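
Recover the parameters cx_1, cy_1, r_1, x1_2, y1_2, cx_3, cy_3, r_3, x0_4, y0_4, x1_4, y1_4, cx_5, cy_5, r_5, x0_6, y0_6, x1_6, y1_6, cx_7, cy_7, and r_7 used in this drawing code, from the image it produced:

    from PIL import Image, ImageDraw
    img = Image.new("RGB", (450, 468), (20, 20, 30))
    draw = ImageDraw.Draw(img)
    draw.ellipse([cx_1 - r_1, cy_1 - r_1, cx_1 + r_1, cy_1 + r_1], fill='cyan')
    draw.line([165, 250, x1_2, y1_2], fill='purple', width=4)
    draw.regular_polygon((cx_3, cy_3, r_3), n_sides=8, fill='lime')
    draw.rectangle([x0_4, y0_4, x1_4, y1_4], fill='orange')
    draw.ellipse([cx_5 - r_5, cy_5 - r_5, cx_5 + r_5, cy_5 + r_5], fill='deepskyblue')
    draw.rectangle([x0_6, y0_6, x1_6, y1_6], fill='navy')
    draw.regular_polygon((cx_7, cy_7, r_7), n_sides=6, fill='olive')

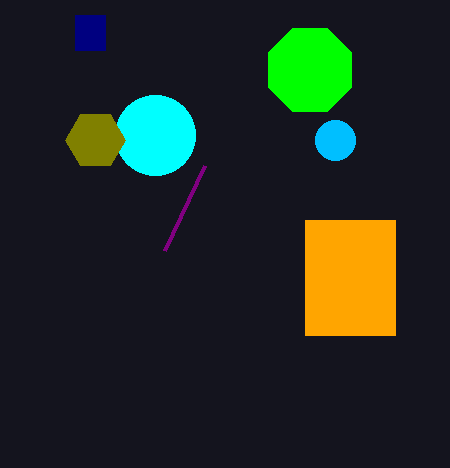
cx_1 = 155, cy_1 = 135, r_1 = 40, x1_2 = 205, y1_2 = 165, cx_3 = 310, cy_3 = 70, r_3 = 45, x0_4 = 305, y0_4 = 220, x1_4 = 395, y1_4 = 335, cx_5 = 335, cy_5 = 140, r_5 = 20, x0_6 = 75, y0_6 = 15, x1_6 = 105, y1_6 = 50, cx_7 = 95, cy_7 = 140, r_7 = 30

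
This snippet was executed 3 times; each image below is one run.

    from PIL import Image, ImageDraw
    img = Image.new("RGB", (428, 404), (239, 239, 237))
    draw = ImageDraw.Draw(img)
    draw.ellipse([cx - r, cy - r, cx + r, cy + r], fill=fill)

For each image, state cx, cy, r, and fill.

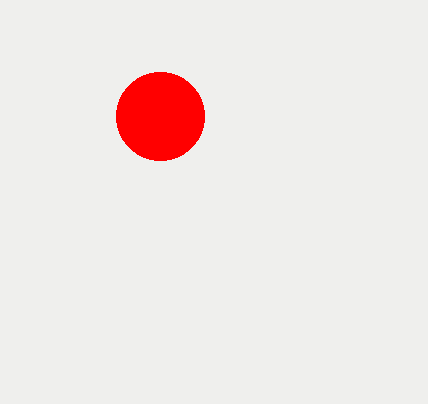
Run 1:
cx = 160, cy = 116, r = 44, fill = 'red'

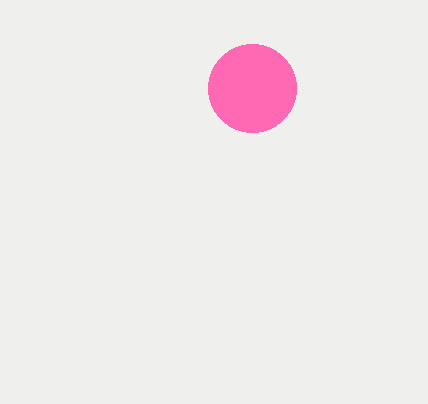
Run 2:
cx = 252
cy = 88
r = 44
fill = 'hotpink'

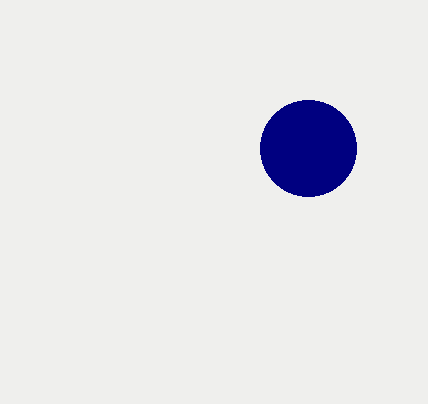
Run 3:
cx = 308
cy = 148
r = 48
fill = 'navy'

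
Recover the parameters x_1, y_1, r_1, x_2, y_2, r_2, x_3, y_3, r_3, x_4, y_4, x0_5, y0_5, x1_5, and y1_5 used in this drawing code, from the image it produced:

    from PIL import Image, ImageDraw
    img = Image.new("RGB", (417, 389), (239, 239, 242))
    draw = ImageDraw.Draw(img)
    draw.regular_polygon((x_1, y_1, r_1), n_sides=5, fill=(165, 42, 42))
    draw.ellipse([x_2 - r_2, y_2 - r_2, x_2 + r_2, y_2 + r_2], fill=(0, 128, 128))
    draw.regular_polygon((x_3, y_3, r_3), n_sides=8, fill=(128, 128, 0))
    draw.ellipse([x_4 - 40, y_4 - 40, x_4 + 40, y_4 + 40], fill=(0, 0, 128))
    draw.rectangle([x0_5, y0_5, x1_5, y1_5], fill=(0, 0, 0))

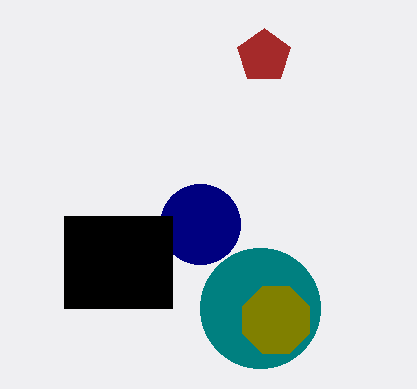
x_1 = 264
y_1 = 56
r_1 = 28
x_2 = 260
y_2 = 308
r_2 = 60
x_3 = 276
y_3 = 320
r_3 = 36
x_4 = 200
y_4 = 224
x0_5 = 64
y0_5 = 216
x1_5 = 172
y1_5 = 308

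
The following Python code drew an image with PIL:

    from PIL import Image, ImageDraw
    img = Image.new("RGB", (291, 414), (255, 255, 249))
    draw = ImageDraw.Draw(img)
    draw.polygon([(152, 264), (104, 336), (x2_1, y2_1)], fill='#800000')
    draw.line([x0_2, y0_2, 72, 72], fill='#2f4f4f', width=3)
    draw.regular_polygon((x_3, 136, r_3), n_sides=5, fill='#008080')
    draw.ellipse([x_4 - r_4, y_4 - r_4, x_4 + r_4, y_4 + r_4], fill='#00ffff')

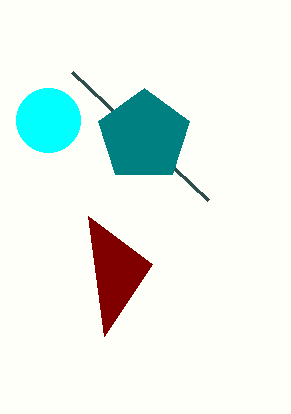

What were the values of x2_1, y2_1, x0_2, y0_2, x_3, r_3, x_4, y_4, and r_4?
x2_1 = 88, y2_1 = 216, x0_2 = 208, y0_2 = 200, x_3 = 144, r_3 = 48, x_4 = 48, y_4 = 120, r_4 = 32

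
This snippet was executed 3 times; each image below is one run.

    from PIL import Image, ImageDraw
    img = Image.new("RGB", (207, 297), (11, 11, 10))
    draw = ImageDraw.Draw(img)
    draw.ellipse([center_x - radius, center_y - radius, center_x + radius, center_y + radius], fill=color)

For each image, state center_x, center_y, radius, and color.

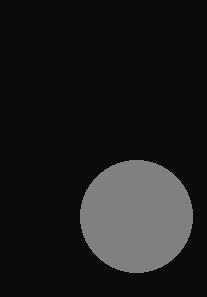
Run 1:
center_x = 136; center_y = 216; radius = 56; color = 'gray'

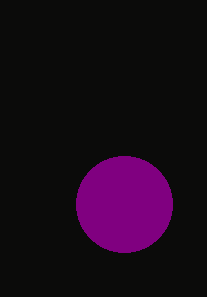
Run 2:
center_x = 124; center_y = 204; radius = 48; color = 'purple'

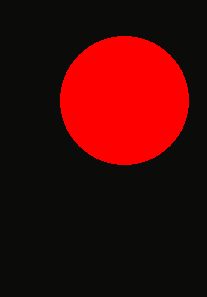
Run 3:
center_x = 124; center_y = 100; radius = 64; color = 'red'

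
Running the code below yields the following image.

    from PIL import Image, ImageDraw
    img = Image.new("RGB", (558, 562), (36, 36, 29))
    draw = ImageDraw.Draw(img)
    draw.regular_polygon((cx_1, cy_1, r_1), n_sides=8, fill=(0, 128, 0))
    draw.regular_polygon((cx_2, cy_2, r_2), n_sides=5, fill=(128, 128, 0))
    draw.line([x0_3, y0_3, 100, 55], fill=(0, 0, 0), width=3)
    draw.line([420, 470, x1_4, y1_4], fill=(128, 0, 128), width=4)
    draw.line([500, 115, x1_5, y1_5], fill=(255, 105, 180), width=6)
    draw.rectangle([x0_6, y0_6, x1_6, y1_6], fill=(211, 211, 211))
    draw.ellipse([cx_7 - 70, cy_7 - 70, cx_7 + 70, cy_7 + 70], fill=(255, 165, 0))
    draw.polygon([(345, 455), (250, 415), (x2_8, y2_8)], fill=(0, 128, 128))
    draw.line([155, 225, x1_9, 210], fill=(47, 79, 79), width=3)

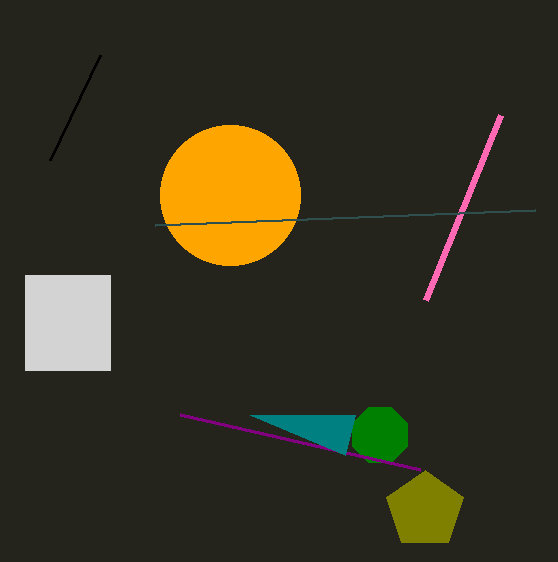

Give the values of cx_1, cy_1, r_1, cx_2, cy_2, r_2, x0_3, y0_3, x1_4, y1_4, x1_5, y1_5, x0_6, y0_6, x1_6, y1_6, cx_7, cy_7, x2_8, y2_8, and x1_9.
cx_1 = 380, cy_1 = 435, r_1 = 30, cx_2 = 425, cy_2 = 510, r_2 = 40, x0_3 = 50, y0_3 = 160, x1_4 = 180, y1_4 = 415, x1_5 = 425, y1_5 = 300, x0_6 = 25, y0_6 = 275, x1_6 = 110, y1_6 = 370, cx_7 = 230, cy_7 = 195, x2_8 = 355, y2_8 = 415, x1_9 = 535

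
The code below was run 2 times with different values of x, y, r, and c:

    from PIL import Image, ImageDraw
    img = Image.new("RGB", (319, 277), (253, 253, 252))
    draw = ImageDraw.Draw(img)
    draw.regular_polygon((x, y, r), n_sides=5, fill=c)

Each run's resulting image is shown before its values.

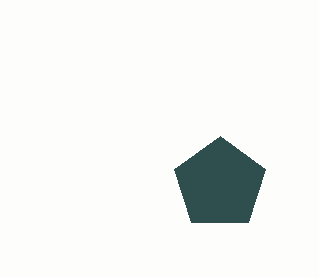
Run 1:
x = 220; y = 184; r = 48; c = 'darkslategray'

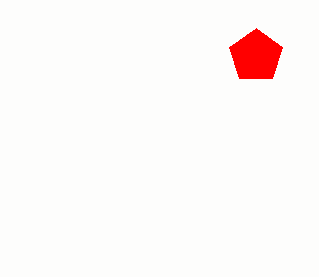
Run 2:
x = 256; y = 56; r = 28; c = 'red'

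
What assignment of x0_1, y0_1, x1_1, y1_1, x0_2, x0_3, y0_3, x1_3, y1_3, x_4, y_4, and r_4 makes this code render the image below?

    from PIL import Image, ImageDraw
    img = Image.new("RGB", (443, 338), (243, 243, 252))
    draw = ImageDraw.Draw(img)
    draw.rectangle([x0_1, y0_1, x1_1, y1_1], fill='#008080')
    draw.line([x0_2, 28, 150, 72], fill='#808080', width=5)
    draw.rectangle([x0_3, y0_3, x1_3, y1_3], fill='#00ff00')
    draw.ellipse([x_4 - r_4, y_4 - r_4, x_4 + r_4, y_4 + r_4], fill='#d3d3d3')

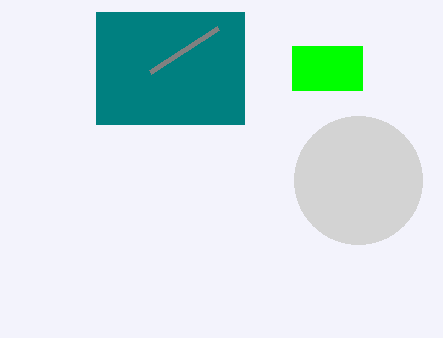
x0_1 = 96, y0_1 = 12, x1_1 = 244, y1_1 = 124, x0_2 = 218, x0_3 = 292, y0_3 = 46, x1_3 = 362, y1_3 = 90, x_4 = 358, y_4 = 180, r_4 = 64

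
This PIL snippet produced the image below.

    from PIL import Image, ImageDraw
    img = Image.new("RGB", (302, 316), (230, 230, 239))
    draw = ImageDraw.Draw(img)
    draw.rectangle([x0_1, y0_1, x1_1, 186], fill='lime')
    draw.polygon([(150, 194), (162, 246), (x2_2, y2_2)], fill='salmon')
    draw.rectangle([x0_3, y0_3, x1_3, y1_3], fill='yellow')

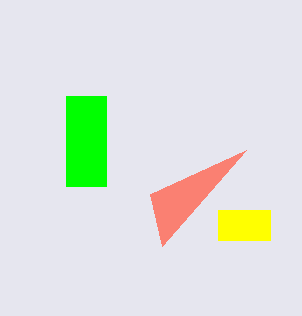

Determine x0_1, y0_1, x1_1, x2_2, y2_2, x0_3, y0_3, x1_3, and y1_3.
x0_1 = 66, y0_1 = 96, x1_1 = 106, x2_2 = 246, y2_2 = 150, x0_3 = 218, y0_3 = 210, x1_3 = 270, y1_3 = 240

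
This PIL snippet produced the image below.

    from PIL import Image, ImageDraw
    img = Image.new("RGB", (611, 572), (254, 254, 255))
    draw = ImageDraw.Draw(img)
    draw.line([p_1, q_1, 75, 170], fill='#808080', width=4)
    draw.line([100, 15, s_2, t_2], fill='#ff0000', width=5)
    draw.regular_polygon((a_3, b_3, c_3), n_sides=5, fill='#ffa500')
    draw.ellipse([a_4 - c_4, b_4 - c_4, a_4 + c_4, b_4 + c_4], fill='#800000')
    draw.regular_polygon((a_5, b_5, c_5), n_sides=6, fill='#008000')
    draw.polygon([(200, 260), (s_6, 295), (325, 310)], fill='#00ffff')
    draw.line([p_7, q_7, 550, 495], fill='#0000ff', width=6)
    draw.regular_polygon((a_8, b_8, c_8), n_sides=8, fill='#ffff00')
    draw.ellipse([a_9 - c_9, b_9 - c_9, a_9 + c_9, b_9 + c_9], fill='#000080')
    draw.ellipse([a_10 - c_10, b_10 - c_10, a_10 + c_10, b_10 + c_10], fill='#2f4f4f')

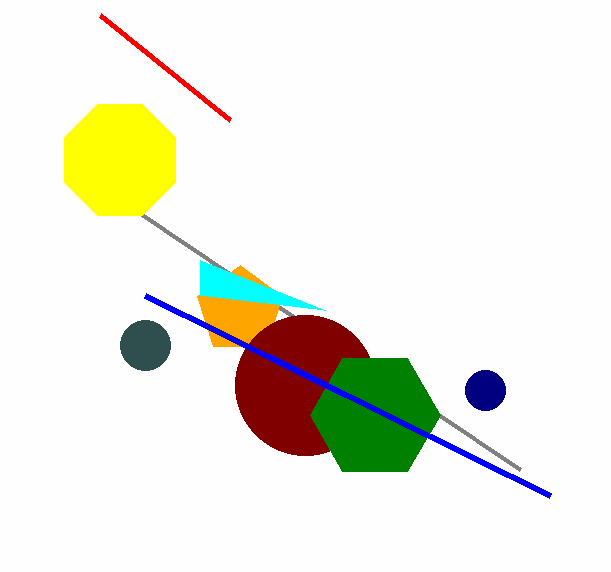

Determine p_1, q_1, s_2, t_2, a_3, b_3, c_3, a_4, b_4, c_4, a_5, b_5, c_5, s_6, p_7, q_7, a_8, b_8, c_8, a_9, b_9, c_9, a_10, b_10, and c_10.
p_1 = 520; q_1 = 470; s_2 = 230; t_2 = 120; a_3 = 240; b_3 = 310; c_3 = 45; a_4 = 305; b_4 = 385; c_4 = 70; a_5 = 375; b_5 = 415; c_5 = 65; s_6 = 200; p_7 = 145; q_7 = 295; a_8 = 120; b_8 = 160; c_8 = 60; a_9 = 485; b_9 = 390; c_9 = 20; a_10 = 145; b_10 = 345; c_10 = 25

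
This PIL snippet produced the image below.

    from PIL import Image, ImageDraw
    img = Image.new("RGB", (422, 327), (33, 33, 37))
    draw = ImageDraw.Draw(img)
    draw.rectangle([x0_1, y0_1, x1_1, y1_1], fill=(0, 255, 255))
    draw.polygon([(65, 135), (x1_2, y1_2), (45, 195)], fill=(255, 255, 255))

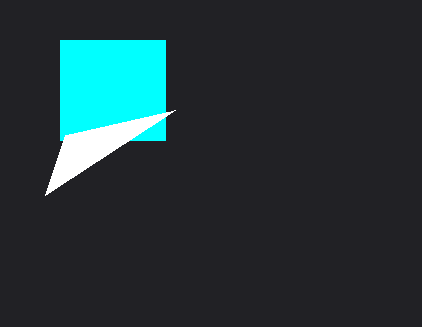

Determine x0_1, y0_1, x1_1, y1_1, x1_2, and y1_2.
x0_1 = 60
y0_1 = 40
x1_1 = 165
y1_1 = 140
x1_2 = 175
y1_2 = 110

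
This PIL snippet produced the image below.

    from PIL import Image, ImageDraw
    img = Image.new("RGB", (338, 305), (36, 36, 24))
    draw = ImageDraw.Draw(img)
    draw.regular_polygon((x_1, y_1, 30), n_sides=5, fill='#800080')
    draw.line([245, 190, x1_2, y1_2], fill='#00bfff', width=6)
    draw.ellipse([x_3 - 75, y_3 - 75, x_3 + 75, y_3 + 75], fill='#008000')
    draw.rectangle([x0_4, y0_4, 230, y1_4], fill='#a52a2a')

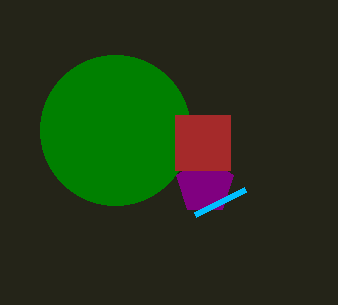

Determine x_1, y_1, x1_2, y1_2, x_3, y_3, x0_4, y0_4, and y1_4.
x_1 = 205, y_1 = 185, x1_2 = 195, y1_2 = 215, x_3 = 115, y_3 = 130, x0_4 = 175, y0_4 = 115, y1_4 = 170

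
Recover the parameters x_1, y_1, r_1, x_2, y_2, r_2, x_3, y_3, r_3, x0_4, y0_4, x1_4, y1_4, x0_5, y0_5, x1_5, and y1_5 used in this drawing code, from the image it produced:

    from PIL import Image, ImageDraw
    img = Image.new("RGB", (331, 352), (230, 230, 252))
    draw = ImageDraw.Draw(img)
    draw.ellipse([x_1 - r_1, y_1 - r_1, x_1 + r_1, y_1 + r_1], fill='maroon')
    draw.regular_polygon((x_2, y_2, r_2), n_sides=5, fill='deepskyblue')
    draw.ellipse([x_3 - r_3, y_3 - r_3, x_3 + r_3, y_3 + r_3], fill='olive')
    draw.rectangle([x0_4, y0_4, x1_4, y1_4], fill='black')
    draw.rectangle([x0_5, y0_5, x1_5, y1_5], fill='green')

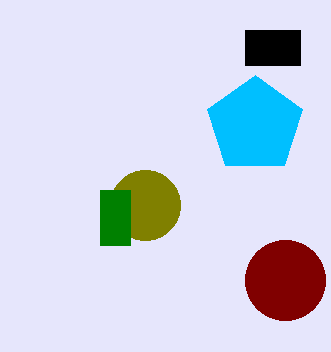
x_1 = 285, y_1 = 280, r_1 = 40, x_2 = 255, y_2 = 125, r_2 = 50, x_3 = 145, y_3 = 205, r_3 = 35, x0_4 = 245, y0_4 = 30, x1_4 = 300, y1_4 = 65, x0_5 = 100, y0_5 = 190, x1_5 = 130, y1_5 = 245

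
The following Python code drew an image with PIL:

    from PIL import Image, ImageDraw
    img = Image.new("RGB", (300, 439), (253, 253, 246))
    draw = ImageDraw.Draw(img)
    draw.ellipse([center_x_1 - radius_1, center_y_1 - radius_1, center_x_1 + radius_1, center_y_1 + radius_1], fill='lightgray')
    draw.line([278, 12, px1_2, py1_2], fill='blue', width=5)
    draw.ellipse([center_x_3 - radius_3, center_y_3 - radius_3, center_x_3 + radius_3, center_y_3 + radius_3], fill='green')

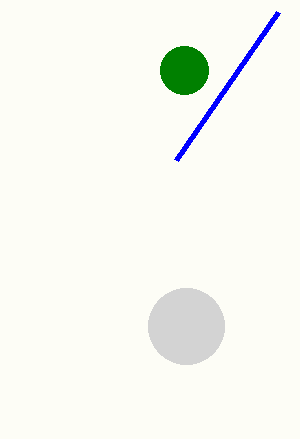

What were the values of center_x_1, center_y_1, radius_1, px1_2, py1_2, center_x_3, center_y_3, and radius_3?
center_x_1 = 186, center_y_1 = 326, radius_1 = 38, px1_2 = 176, py1_2 = 160, center_x_3 = 184, center_y_3 = 70, radius_3 = 24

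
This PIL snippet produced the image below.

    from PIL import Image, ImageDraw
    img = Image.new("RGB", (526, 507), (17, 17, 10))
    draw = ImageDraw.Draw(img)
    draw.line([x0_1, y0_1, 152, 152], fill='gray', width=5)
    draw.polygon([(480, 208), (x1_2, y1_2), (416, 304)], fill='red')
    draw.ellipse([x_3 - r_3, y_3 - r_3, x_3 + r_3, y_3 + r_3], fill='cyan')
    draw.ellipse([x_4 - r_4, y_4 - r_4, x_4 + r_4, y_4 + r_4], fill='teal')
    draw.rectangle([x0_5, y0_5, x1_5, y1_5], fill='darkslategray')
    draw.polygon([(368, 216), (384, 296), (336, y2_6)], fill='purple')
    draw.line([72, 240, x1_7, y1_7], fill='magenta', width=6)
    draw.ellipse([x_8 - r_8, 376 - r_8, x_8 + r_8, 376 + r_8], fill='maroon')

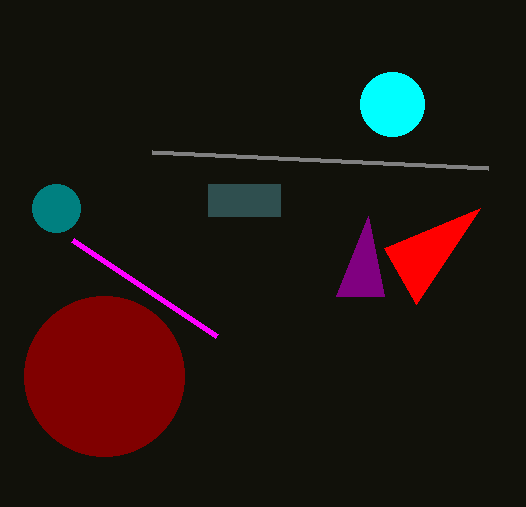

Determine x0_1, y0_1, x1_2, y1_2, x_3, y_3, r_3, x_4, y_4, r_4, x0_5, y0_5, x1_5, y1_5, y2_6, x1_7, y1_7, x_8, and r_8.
x0_1 = 488
y0_1 = 168
x1_2 = 384
y1_2 = 248
x_3 = 392
y_3 = 104
r_3 = 32
x_4 = 56
y_4 = 208
r_4 = 24
x0_5 = 208
y0_5 = 184
x1_5 = 280
y1_5 = 216
y2_6 = 296
x1_7 = 216
y1_7 = 336
x_8 = 104
r_8 = 80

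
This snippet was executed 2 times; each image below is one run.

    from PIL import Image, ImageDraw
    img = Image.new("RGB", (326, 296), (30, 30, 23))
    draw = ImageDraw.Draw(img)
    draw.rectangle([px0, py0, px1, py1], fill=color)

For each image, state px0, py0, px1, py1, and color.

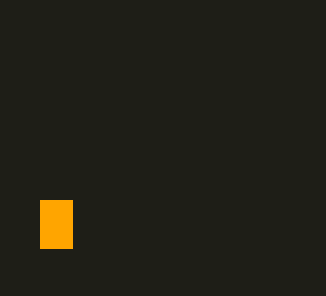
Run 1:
px0 = 40
py0 = 200
px1 = 72
py1 = 248
color = 'orange'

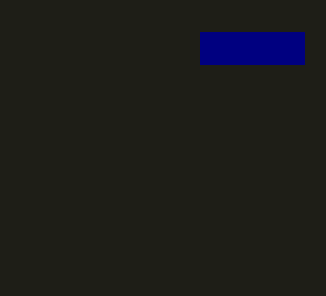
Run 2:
px0 = 200, py0 = 32, px1 = 304, py1 = 64, color = 'navy'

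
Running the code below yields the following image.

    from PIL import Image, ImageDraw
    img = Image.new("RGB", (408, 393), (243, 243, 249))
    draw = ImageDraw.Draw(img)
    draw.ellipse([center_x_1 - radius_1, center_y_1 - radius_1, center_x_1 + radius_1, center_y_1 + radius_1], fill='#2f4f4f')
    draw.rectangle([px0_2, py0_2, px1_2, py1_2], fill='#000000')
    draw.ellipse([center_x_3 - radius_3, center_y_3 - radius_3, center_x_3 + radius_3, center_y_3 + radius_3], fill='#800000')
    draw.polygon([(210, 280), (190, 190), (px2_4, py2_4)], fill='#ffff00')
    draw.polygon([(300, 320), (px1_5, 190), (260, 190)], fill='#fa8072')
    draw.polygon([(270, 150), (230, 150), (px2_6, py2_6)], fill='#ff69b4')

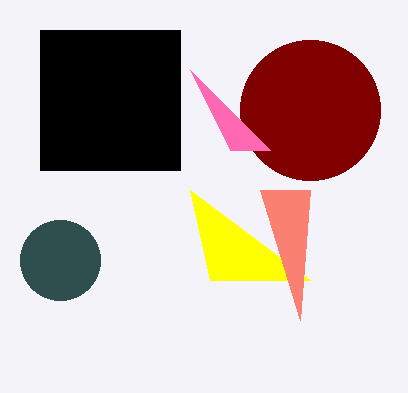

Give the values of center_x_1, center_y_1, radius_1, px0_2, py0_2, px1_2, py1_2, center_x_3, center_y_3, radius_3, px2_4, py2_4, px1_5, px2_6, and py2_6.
center_x_1 = 60, center_y_1 = 260, radius_1 = 40, px0_2 = 40, py0_2 = 30, px1_2 = 180, py1_2 = 170, center_x_3 = 310, center_y_3 = 110, radius_3 = 70, px2_4 = 310, py2_4 = 280, px1_5 = 310, px2_6 = 190, py2_6 = 70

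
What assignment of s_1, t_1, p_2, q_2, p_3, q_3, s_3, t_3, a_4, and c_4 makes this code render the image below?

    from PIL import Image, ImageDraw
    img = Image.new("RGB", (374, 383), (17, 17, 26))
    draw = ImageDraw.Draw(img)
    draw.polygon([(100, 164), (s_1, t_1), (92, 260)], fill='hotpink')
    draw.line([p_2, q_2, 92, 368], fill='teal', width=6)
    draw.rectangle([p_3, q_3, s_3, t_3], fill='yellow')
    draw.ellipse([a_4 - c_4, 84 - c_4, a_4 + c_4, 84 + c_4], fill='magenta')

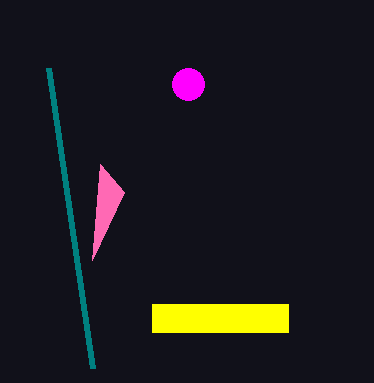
s_1 = 124; t_1 = 192; p_2 = 48; q_2 = 68; p_3 = 152; q_3 = 304; s_3 = 288; t_3 = 332; a_4 = 188; c_4 = 16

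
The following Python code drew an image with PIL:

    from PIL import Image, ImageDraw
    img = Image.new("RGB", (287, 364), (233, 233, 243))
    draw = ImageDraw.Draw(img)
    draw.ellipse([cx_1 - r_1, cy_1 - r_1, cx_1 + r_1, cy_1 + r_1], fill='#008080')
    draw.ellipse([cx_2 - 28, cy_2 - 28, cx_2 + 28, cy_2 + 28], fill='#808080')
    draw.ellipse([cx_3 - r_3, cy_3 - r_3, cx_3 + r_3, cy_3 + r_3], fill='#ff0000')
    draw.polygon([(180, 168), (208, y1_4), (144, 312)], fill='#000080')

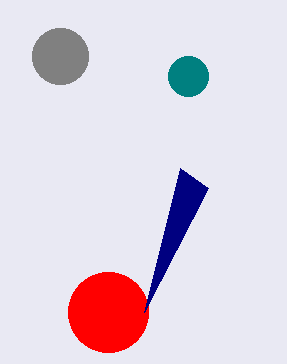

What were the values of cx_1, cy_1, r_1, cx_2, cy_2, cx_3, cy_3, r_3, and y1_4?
cx_1 = 188, cy_1 = 76, r_1 = 20, cx_2 = 60, cy_2 = 56, cx_3 = 108, cy_3 = 312, r_3 = 40, y1_4 = 188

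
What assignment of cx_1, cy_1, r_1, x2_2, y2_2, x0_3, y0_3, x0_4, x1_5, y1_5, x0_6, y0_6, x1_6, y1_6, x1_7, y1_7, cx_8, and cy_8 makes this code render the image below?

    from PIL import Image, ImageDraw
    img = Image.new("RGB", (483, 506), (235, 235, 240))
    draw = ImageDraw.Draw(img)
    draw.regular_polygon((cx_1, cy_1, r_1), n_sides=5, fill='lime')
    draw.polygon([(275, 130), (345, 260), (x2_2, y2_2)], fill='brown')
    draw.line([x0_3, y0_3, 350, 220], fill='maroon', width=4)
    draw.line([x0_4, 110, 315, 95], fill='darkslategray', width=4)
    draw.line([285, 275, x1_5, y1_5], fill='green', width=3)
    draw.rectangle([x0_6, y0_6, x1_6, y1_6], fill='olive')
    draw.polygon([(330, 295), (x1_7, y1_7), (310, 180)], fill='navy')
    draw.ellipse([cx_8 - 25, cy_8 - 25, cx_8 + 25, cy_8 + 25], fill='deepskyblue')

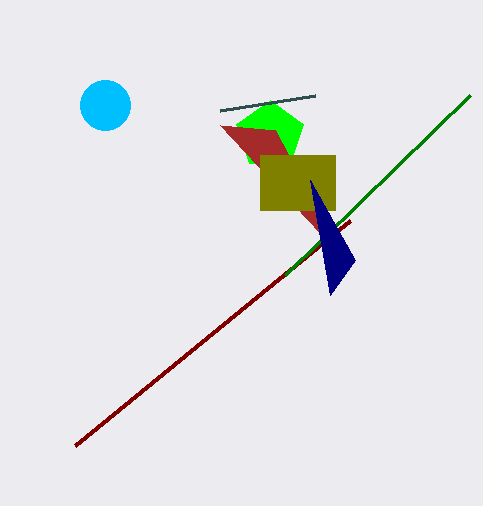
cx_1 = 270
cy_1 = 135
r_1 = 35
x2_2 = 220
y2_2 = 125
x0_3 = 75
y0_3 = 445
x0_4 = 220
x1_5 = 470
y1_5 = 95
x0_6 = 260
y0_6 = 155
x1_6 = 335
y1_6 = 210
x1_7 = 355
y1_7 = 260
cx_8 = 105
cy_8 = 105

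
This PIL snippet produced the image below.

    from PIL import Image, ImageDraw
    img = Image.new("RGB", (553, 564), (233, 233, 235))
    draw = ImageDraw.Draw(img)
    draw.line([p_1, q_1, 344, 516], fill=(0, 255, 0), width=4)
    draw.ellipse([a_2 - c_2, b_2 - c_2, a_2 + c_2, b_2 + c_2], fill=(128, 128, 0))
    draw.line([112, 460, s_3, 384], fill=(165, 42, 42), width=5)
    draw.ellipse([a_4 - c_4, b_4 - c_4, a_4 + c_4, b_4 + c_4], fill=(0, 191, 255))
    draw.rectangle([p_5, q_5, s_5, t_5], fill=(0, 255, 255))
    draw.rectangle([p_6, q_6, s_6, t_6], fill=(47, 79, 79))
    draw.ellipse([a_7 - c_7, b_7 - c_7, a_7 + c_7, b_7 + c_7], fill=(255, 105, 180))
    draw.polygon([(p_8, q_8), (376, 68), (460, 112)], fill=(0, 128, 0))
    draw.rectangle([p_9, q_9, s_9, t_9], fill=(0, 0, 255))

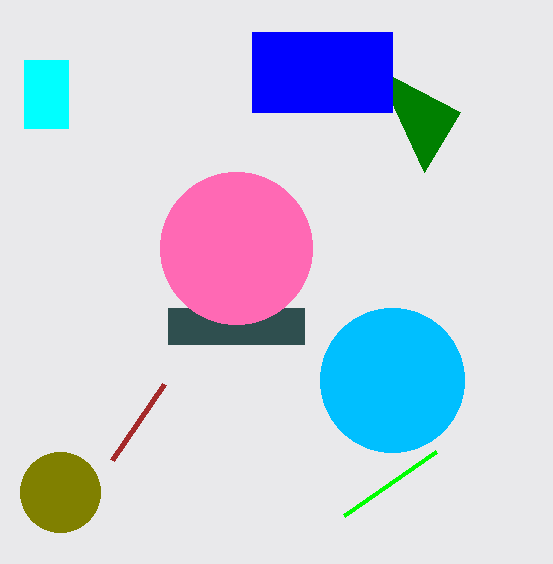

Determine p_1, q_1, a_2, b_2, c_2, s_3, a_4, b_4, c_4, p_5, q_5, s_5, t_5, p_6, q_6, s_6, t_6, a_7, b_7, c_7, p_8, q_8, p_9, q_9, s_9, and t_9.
p_1 = 436
q_1 = 452
a_2 = 60
b_2 = 492
c_2 = 40
s_3 = 164
a_4 = 392
b_4 = 380
c_4 = 72
p_5 = 24
q_5 = 60
s_5 = 68
t_5 = 128
p_6 = 168
q_6 = 308
s_6 = 304
t_6 = 344
a_7 = 236
b_7 = 248
c_7 = 76
p_8 = 424
q_8 = 172
p_9 = 252
q_9 = 32
s_9 = 392
t_9 = 112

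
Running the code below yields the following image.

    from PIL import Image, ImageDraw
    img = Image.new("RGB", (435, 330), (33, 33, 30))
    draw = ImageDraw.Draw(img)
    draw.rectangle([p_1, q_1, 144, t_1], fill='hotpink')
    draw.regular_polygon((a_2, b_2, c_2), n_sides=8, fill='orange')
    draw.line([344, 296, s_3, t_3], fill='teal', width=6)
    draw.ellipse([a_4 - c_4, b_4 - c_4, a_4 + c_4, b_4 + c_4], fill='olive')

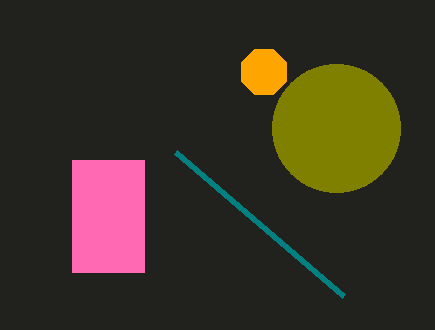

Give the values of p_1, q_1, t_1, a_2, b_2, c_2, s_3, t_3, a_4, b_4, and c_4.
p_1 = 72, q_1 = 160, t_1 = 272, a_2 = 264, b_2 = 72, c_2 = 24, s_3 = 176, t_3 = 152, a_4 = 336, b_4 = 128, c_4 = 64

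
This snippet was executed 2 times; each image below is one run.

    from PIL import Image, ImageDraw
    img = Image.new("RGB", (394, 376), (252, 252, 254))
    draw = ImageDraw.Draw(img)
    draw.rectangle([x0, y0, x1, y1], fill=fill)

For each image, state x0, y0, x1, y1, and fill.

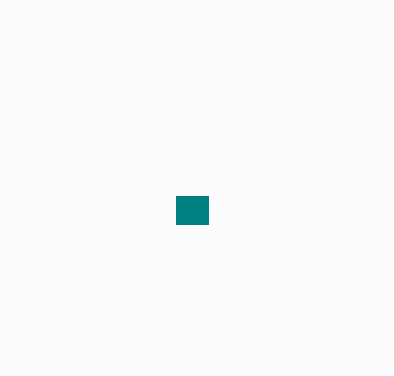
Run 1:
x0 = 176, y0 = 196, x1 = 208, y1 = 224, fill = 'teal'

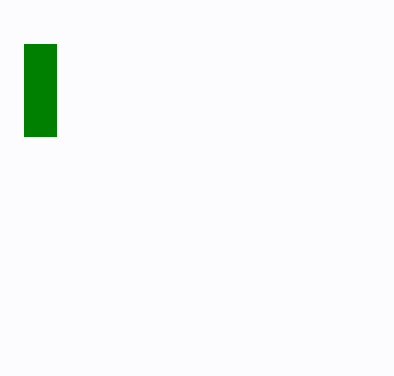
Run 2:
x0 = 24; y0 = 44; x1 = 56; y1 = 136; fill = 'green'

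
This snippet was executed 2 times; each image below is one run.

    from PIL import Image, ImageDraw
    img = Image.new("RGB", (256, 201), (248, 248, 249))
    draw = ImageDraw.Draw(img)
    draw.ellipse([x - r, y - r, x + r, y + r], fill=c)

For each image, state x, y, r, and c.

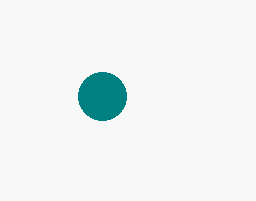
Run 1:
x = 102, y = 96, r = 24, c = 'teal'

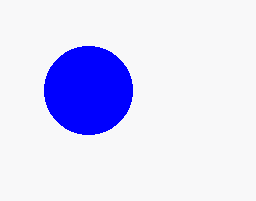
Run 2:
x = 88; y = 90; r = 44; c = 'blue'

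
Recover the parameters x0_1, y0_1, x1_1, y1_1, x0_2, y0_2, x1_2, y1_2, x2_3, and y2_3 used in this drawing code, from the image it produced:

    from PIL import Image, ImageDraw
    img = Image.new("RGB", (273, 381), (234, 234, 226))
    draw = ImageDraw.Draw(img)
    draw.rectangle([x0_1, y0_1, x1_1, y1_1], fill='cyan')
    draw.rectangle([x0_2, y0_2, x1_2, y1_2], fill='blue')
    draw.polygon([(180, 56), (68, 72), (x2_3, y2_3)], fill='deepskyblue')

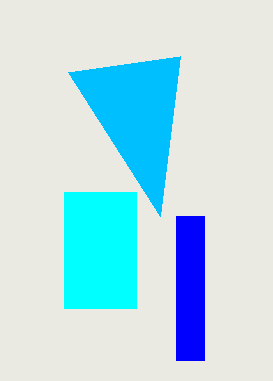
x0_1 = 64
y0_1 = 192
x1_1 = 136
y1_1 = 308
x0_2 = 176
y0_2 = 216
x1_2 = 204
y1_2 = 360
x2_3 = 160
y2_3 = 216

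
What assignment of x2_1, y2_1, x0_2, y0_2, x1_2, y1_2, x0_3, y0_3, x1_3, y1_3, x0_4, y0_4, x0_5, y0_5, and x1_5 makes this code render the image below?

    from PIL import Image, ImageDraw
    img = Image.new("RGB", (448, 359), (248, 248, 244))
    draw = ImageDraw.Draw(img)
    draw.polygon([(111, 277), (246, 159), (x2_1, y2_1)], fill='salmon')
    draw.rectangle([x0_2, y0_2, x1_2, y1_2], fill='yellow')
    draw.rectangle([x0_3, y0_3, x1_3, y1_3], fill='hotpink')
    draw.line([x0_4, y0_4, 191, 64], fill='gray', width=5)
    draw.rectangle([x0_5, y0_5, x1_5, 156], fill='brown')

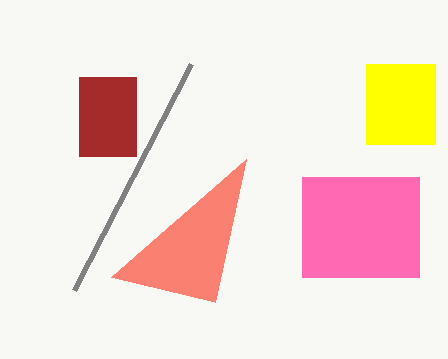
x2_1 = 215; y2_1 = 302; x0_2 = 366; y0_2 = 64; x1_2 = 435; y1_2 = 144; x0_3 = 302; y0_3 = 177; x1_3 = 419; y1_3 = 277; x0_4 = 74; y0_4 = 290; x0_5 = 79; y0_5 = 77; x1_5 = 136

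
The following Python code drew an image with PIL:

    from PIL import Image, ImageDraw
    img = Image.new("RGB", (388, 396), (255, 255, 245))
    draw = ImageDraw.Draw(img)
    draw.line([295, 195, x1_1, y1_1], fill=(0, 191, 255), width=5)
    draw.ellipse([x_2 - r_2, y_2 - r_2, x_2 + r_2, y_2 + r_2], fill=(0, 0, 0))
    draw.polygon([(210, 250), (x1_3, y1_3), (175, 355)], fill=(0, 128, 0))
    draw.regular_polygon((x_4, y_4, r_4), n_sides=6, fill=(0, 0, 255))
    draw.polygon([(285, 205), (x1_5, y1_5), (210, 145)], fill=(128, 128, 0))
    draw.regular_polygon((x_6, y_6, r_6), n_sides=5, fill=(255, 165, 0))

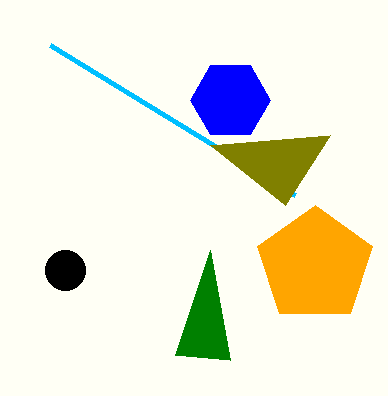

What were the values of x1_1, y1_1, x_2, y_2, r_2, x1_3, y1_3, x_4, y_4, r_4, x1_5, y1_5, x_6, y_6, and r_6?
x1_1 = 50
y1_1 = 45
x_2 = 65
y_2 = 270
r_2 = 20
x1_3 = 230
y1_3 = 360
x_4 = 230
y_4 = 100
r_4 = 40
x1_5 = 330
y1_5 = 135
x_6 = 315
y_6 = 265
r_6 = 60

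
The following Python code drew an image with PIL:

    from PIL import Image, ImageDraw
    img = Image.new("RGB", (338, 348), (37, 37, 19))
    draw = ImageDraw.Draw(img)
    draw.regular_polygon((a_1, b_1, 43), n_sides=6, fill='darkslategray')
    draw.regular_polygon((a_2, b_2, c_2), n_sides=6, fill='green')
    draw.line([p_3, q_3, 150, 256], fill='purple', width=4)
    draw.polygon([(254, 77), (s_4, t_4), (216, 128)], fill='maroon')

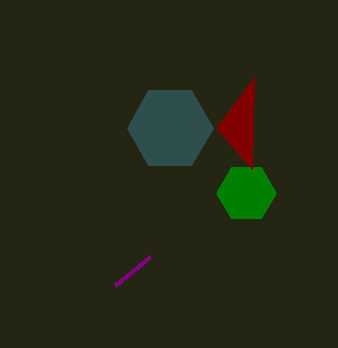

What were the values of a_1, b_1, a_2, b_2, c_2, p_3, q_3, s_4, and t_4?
a_1 = 170; b_1 = 128; a_2 = 246; b_2 = 193; c_2 = 30; p_3 = 115; q_3 = 285; s_4 = 252; t_4 = 169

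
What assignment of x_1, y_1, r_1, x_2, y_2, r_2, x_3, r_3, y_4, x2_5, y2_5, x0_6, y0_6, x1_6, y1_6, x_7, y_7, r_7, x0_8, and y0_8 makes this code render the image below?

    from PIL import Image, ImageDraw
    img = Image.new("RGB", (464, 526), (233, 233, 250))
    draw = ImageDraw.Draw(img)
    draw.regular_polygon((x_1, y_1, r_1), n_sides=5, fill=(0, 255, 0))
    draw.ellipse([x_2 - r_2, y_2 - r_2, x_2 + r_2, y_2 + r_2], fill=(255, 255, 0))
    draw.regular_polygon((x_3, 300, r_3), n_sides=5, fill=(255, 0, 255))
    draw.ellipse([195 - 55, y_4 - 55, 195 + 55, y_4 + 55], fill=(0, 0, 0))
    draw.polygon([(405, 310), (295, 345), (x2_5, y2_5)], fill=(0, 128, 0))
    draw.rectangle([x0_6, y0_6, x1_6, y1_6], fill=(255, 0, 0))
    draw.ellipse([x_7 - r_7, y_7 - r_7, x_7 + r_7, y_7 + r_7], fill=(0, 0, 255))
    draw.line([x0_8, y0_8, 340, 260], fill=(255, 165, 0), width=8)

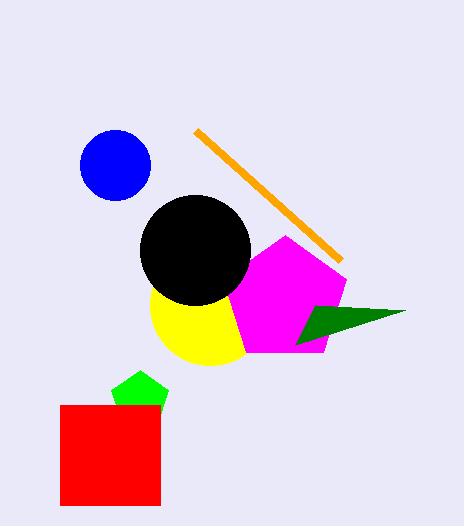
x_1 = 140, y_1 = 400, r_1 = 30, x_2 = 210, y_2 = 305, r_2 = 60, x_3 = 285, r_3 = 65, y_4 = 250, x2_5 = 315, y2_5 = 305, x0_6 = 60, y0_6 = 405, x1_6 = 160, y1_6 = 505, x_7 = 115, y_7 = 165, r_7 = 35, x0_8 = 195, y0_8 = 130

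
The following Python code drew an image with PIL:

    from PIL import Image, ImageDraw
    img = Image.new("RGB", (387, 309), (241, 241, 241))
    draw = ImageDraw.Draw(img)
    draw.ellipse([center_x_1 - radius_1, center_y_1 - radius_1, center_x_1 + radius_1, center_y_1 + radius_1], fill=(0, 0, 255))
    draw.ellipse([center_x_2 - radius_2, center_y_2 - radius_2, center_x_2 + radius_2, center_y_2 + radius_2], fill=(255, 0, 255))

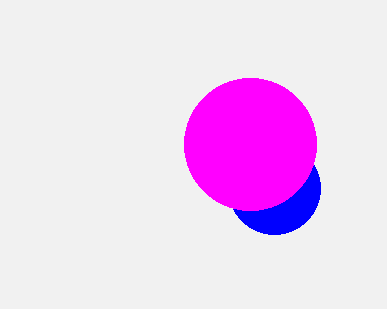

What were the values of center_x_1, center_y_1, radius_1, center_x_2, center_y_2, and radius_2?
center_x_1 = 274, center_y_1 = 188, radius_1 = 46, center_x_2 = 250, center_y_2 = 144, radius_2 = 66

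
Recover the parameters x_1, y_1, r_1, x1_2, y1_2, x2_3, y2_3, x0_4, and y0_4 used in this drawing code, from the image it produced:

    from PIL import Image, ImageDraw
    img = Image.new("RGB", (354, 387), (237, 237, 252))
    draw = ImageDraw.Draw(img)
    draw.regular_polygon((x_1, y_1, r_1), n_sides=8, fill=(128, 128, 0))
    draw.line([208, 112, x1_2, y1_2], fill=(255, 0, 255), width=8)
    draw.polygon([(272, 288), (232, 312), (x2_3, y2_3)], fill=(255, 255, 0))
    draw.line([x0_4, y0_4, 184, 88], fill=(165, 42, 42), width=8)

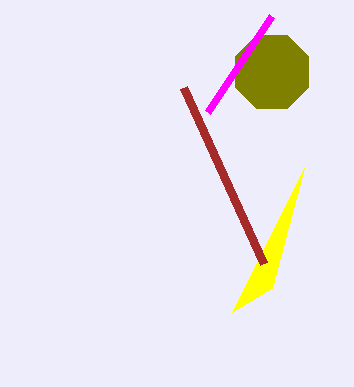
x_1 = 272, y_1 = 72, r_1 = 40, x1_2 = 272, y1_2 = 16, x2_3 = 304, y2_3 = 168, x0_4 = 264, y0_4 = 264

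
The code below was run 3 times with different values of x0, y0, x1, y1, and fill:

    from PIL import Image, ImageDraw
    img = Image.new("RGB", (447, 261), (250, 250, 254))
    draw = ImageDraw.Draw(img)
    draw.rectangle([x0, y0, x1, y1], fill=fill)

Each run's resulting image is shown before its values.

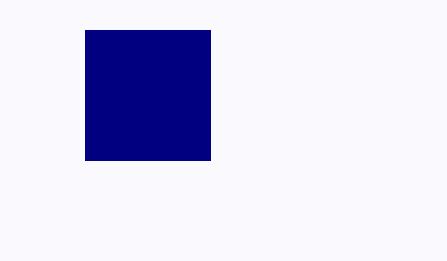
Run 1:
x0 = 85
y0 = 30
x1 = 210
y1 = 160
fill = 'navy'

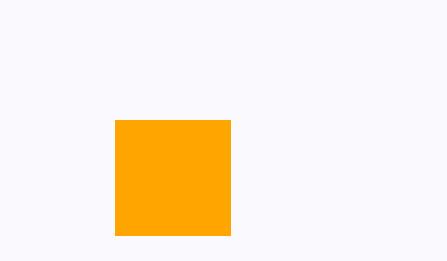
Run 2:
x0 = 115
y0 = 120
x1 = 230
y1 = 235
fill = 'orange'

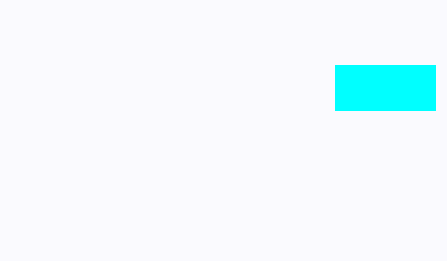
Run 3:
x0 = 335; y0 = 65; x1 = 435; y1 = 110; fill = 'cyan'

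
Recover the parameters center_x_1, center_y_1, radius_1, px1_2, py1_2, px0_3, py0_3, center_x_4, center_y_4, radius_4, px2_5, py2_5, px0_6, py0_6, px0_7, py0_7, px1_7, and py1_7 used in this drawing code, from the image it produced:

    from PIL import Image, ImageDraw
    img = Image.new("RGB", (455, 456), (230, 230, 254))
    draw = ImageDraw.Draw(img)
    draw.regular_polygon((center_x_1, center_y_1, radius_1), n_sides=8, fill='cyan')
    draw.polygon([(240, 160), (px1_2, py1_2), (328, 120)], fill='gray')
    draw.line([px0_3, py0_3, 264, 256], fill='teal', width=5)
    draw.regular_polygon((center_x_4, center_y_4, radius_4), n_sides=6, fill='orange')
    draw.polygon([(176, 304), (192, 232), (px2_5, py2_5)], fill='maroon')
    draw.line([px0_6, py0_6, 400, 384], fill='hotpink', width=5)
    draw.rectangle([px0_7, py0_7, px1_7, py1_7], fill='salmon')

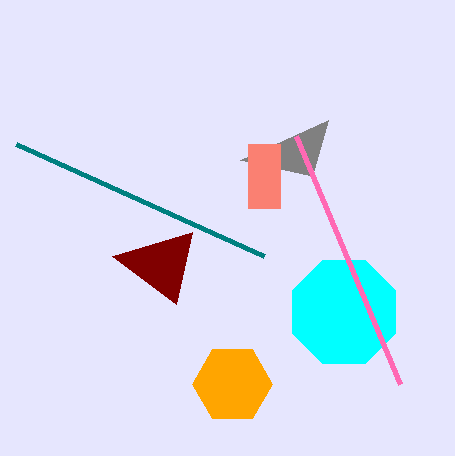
center_x_1 = 344; center_y_1 = 312; radius_1 = 56; px1_2 = 312; py1_2 = 176; px0_3 = 16; py0_3 = 144; center_x_4 = 232; center_y_4 = 384; radius_4 = 40; px2_5 = 112; py2_5 = 256; px0_6 = 296; py0_6 = 136; px0_7 = 248; py0_7 = 144; px1_7 = 280; py1_7 = 208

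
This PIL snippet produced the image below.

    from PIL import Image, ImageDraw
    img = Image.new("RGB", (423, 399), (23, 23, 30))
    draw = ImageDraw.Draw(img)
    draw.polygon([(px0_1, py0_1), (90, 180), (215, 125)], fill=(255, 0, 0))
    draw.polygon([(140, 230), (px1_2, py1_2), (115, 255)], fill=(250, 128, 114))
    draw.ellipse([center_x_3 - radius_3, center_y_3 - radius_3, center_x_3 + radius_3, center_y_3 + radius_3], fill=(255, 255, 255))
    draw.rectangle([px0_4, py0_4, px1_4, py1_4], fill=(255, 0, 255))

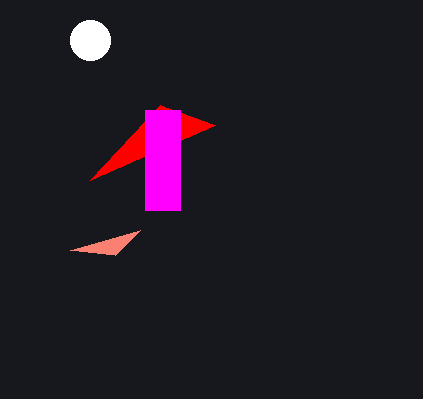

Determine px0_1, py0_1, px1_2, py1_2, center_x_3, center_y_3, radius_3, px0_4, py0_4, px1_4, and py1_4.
px0_1 = 160, py0_1 = 105, px1_2 = 70, py1_2 = 250, center_x_3 = 90, center_y_3 = 40, radius_3 = 20, px0_4 = 145, py0_4 = 110, px1_4 = 180, py1_4 = 210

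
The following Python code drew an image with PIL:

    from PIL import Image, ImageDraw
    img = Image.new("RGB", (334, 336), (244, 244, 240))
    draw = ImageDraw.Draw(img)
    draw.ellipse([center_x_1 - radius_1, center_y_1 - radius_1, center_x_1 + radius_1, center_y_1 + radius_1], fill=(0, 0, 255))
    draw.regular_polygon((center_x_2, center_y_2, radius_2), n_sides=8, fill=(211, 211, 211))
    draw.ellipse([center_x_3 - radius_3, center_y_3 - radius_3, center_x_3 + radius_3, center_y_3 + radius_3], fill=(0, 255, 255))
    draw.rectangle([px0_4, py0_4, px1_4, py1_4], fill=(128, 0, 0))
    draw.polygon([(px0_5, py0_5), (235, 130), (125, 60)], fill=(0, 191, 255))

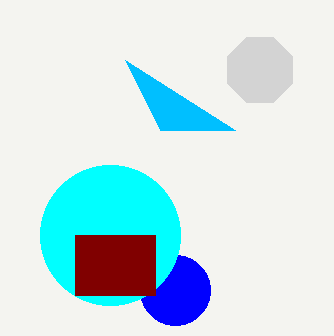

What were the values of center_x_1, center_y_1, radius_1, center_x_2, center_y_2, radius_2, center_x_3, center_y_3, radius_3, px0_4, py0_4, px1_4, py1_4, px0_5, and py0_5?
center_x_1 = 175
center_y_1 = 290
radius_1 = 35
center_x_2 = 260
center_y_2 = 70
radius_2 = 35
center_x_3 = 110
center_y_3 = 235
radius_3 = 70
px0_4 = 75
py0_4 = 235
px1_4 = 155
py1_4 = 295
px0_5 = 160
py0_5 = 130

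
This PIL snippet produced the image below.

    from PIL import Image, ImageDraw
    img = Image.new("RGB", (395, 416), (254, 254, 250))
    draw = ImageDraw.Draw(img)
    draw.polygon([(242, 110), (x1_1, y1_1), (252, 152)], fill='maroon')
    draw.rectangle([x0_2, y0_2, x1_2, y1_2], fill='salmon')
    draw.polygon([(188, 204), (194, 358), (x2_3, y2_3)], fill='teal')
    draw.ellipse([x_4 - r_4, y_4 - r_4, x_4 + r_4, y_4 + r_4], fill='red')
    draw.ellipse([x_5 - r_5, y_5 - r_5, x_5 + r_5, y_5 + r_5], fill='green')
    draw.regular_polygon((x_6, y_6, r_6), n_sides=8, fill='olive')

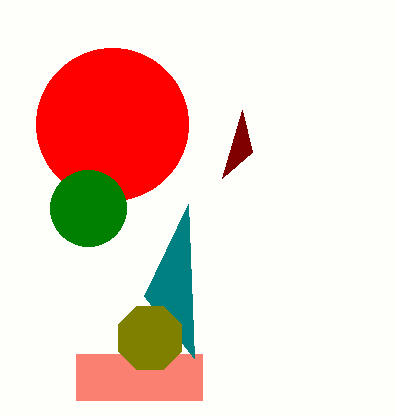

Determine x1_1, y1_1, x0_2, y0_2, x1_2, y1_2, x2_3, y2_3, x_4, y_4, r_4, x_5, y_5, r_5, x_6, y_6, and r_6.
x1_1 = 222, y1_1 = 178, x0_2 = 76, y0_2 = 354, x1_2 = 202, y1_2 = 400, x2_3 = 144, y2_3 = 296, x_4 = 112, y_4 = 124, r_4 = 76, x_5 = 88, y_5 = 208, r_5 = 38, x_6 = 150, y_6 = 338, r_6 = 34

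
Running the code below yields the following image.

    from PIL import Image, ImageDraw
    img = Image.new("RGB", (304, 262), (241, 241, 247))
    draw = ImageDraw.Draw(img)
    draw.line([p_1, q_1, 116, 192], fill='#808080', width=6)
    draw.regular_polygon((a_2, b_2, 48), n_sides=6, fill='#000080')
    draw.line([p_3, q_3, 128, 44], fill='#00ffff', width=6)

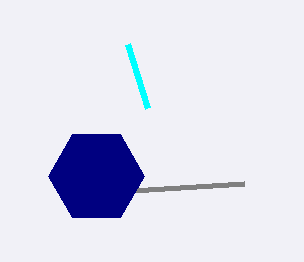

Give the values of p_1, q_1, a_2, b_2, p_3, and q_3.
p_1 = 244, q_1 = 184, a_2 = 96, b_2 = 176, p_3 = 148, q_3 = 108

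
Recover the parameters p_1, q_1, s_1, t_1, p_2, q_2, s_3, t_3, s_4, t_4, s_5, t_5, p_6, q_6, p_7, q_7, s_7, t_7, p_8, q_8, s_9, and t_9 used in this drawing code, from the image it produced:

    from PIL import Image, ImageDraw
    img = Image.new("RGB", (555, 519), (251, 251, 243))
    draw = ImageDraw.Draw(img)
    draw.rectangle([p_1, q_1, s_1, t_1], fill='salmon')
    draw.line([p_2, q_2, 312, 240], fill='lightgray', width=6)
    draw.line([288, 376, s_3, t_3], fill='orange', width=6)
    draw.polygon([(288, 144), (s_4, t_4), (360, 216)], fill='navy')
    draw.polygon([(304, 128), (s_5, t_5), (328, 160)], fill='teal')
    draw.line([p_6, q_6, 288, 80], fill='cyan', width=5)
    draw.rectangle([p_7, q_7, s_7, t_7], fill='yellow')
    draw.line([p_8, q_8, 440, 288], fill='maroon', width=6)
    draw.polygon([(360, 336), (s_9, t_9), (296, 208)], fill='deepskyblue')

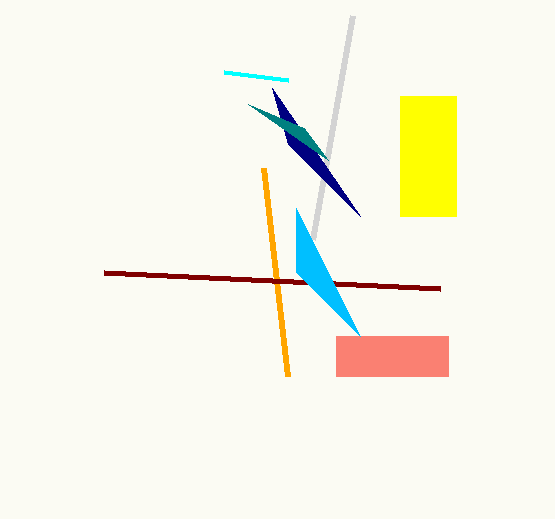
p_1 = 336
q_1 = 336
s_1 = 448
t_1 = 376
p_2 = 352
q_2 = 16
s_3 = 264
t_3 = 168
s_4 = 272
t_4 = 88
s_5 = 248
t_5 = 104
p_6 = 224
q_6 = 72
p_7 = 400
q_7 = 96
s_7 = 456
t_7 = 216
p_8 = 104
q_8 = 272
s_9 = 296
t_9 = 272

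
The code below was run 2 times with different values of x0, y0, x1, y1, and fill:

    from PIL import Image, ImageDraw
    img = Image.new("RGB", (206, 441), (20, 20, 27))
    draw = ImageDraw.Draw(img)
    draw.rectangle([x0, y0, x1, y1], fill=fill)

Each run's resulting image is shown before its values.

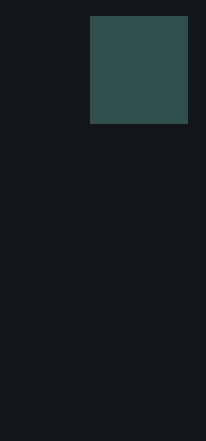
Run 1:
x0 = 90, y0 = 16, x1 = 187, y1 = 123, fill = 'darkslategray'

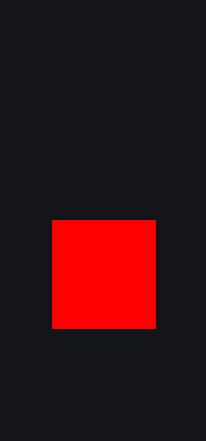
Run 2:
x0 = 52; y0 = 220; x1 = 155; y1 = 328; fill = 'red'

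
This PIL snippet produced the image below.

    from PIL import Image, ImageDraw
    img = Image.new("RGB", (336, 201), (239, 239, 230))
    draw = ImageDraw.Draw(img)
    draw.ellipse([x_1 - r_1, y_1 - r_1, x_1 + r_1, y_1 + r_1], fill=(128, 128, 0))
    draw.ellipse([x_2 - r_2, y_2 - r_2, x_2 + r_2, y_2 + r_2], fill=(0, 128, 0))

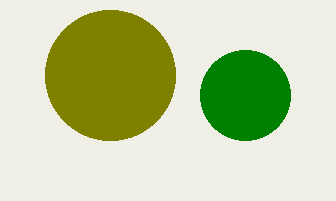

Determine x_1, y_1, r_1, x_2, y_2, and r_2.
x_1 = 110; y_1 = 75; r_1 = 65; x_2 = 245; y_2 = 95; r_2 = 45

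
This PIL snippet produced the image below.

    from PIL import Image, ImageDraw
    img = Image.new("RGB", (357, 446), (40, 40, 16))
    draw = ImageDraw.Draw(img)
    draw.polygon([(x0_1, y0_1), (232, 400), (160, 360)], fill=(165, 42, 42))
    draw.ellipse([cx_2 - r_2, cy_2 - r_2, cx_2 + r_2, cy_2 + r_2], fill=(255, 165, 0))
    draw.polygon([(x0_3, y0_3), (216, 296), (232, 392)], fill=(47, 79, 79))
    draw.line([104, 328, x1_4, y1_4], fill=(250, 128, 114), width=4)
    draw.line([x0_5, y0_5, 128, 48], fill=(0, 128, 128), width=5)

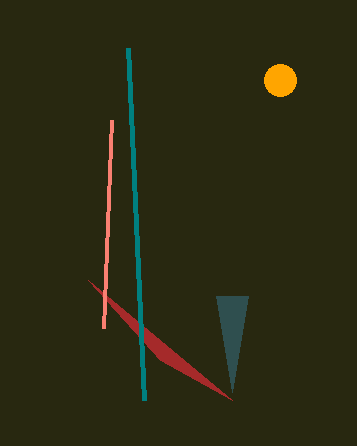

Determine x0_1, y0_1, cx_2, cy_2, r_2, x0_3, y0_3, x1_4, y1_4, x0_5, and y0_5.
x0_1 = 88; y0_1 = 280; cx_2 = 280; cy_2 = 80; r_2 = 16; x0_3 = 248; y0_3 = 296; x1_4 = 112; y1_4 = 120; x0_5 = 144; y0_5 = 400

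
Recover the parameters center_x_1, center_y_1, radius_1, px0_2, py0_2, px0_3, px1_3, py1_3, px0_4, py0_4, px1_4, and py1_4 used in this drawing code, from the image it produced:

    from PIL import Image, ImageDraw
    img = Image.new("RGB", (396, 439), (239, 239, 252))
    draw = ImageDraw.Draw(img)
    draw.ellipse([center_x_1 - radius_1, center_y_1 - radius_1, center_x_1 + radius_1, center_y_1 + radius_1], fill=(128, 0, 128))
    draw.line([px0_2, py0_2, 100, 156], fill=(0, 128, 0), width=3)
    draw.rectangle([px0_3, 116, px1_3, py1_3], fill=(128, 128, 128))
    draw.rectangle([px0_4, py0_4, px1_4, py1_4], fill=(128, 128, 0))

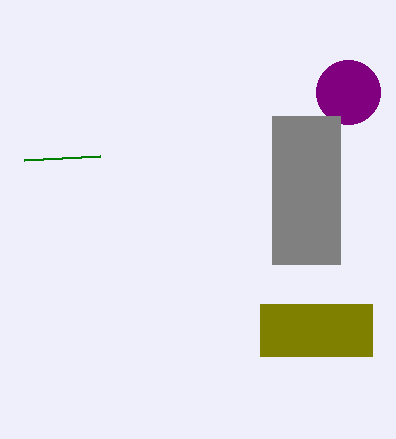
center_x_1 = 348; center_y_1 = 92; radius_1 = 32; px0_2 = 24; py0_2 = 160; px0_3 = 272; px1_3 = 340; py1_3 = 264; px0_4 = 260; py0_4 = 304; px1_4 = 372; py1_4 = 356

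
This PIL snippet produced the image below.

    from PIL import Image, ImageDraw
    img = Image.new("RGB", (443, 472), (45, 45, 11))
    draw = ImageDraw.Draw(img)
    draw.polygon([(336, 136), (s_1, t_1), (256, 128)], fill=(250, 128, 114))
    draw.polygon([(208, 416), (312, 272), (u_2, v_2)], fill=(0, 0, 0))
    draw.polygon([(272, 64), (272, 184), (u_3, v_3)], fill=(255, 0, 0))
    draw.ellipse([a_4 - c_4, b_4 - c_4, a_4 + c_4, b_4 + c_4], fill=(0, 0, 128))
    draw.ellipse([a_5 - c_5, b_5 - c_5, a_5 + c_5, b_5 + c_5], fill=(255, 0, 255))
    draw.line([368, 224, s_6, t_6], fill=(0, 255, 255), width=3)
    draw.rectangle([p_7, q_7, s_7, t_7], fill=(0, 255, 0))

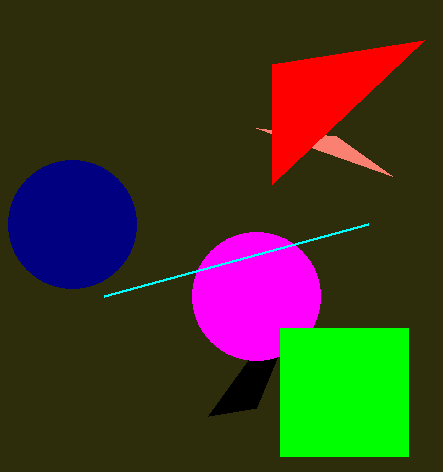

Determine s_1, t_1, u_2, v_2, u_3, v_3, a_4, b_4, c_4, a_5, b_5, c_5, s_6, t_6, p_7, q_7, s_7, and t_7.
s_1 = 392
t_1 = 176
u_2 = 256
v_2 = 408
u_3 = 424
v_3 = 40
a_4 = 72
b_4 = 224
c_4 = 64
a_5 = 256
b_5 = 296
c_5 = 64
s_6 = 104
t_6 = 296
p_7 = 280
q_7 = 328
s_7 = 408
t_7 = 456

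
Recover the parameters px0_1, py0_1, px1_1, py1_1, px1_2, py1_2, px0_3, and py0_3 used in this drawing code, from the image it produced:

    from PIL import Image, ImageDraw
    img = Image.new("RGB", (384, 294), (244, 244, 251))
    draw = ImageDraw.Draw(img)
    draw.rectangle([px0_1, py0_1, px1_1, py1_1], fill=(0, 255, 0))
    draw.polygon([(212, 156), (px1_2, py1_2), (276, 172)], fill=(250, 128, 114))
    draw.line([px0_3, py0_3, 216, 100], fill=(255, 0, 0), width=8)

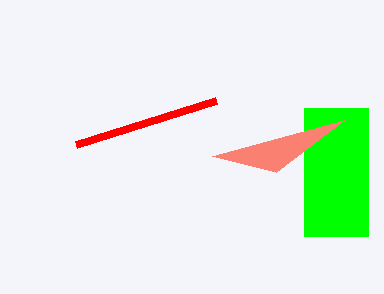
px0_1 = 304, py0_1 = 108, px1_1 = 368, py1_1 = 236, px1_2 = 344, py1_2 = 120, px0_3 = 76, py0_3 = 144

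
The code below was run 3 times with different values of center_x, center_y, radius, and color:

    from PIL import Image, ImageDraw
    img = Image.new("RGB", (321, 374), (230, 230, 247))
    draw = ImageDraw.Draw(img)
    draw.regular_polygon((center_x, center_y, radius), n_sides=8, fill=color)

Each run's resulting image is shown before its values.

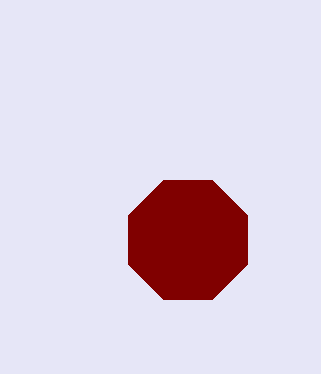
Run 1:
center_x = 188
center_y = 240
radius = 64
color = 'maroon'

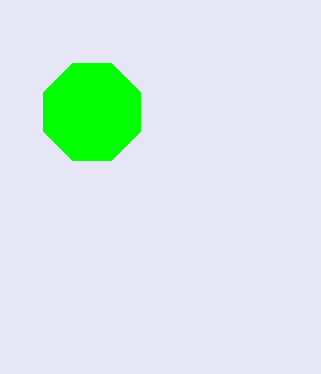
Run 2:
center_x = 92, center_y = 112, radius = 52, color = 'lime'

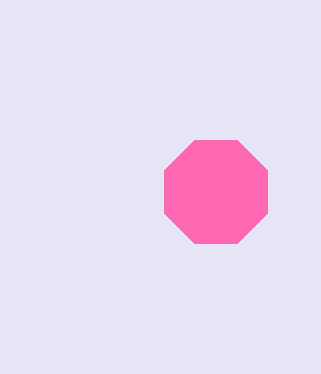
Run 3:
center_x = 216, center_y = 192, radius = 56, color = 'hotpink'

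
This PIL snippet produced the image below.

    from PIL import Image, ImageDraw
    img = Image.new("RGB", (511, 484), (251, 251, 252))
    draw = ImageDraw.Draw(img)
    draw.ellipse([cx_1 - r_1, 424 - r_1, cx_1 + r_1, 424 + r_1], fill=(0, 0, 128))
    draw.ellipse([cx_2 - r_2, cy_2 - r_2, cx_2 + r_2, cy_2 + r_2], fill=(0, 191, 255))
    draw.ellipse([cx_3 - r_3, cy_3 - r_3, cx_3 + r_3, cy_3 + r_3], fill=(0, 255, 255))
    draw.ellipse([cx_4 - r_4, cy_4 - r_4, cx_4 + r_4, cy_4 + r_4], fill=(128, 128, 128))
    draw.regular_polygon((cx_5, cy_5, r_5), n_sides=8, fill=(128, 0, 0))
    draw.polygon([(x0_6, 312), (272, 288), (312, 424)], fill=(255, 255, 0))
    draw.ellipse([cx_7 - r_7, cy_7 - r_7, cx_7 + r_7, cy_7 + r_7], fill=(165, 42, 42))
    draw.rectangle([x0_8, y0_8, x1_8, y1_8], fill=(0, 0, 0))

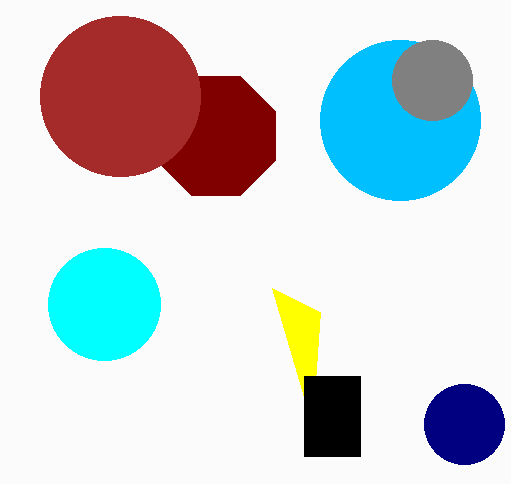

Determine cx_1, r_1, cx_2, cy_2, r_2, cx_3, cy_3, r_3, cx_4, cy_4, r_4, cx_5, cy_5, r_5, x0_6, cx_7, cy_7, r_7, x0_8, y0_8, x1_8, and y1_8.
cx_1 = 464, r_1 = 40, cx_2 = 400, cy_2 = 120, r_2 = 80, cx_3 = 104, cy_3 = 304, r_3 = 56, cx_4 = 432, cy_4 = 80, r_4 = 40, cx_5 = 216, cy_5 = 136, r_5 = 64, x0_6 = 320, cx_7 = 120, cy_7 = 96, r_7 = 80, x0_8 = 304, y0_8 = 376, x1_8 = 360, y1_8 = 456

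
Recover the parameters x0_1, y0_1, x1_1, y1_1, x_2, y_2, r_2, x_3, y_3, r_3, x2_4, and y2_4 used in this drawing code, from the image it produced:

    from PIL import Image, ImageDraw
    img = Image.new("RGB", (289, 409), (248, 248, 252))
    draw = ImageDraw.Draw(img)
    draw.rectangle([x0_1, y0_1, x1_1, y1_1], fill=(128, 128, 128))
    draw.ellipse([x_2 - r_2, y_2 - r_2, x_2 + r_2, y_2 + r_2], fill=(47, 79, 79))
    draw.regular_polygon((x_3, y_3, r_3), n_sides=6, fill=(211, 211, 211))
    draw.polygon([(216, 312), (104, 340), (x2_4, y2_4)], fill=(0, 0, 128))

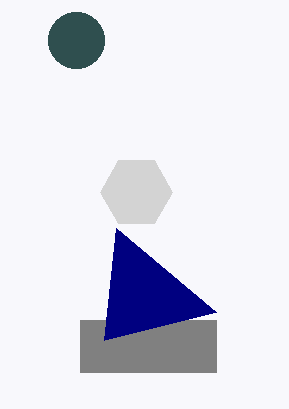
x0_1 = 80; y0_1 = 320; x1_1 = 216; y1_1 = 372; x_2 = 76; y_2 = 40; r_2 = 28; x_3 = 136; y_3 = 192; r_3 = 36; x2_4 = 116; y2_4 = 228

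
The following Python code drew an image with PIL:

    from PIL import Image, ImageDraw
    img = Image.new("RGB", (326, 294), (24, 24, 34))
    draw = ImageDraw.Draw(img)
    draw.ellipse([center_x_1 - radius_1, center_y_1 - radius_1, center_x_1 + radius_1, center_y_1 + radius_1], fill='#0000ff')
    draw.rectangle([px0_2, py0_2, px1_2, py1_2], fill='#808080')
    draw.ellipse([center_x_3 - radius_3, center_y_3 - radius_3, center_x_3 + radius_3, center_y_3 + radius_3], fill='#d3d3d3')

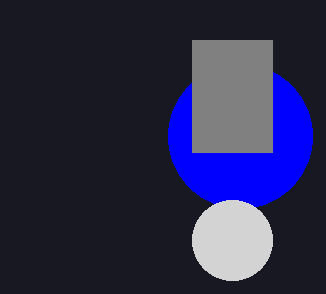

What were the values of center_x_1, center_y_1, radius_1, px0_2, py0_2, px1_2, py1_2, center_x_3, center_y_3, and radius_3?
center_x_1 = 240; center_y_1 = 136; radius_1 = 72; px0_2 = 192; py0_2 = 40; px1_2 = 272; py1_2 = 152; center_x_3 = 232; center_y_3 = 240; radius_3 = 40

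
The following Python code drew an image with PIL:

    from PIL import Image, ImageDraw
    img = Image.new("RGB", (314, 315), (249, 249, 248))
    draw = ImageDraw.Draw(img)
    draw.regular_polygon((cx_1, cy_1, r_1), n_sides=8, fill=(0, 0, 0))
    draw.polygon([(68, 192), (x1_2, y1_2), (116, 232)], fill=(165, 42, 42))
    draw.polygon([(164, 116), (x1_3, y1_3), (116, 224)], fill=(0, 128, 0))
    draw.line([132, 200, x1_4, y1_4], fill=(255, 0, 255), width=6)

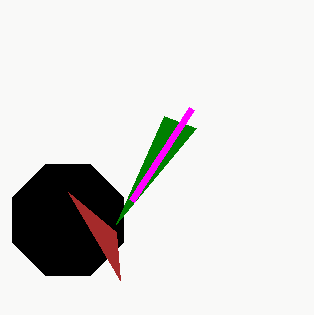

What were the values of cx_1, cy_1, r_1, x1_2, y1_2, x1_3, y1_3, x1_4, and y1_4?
cx_1 = 68; cy_1 = 220; r_1 = 60; x1_2 = 120; y1_2 = 280; x1_3 = 196; y1_3 = 128; x1_4 = 192; y1_4 = 108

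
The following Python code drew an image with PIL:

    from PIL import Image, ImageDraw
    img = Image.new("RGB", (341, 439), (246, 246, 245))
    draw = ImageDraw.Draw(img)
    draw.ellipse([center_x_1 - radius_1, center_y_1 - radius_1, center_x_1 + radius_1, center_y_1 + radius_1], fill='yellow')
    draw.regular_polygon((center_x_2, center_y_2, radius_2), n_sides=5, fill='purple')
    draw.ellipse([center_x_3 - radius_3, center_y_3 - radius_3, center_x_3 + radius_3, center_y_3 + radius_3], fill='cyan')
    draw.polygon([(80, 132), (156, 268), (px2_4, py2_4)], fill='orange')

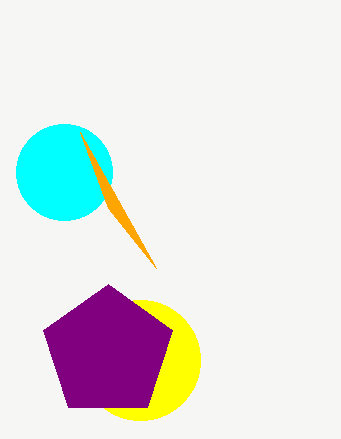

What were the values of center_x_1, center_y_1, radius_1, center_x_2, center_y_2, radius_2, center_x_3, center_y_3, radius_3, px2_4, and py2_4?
center_x_1 = 140; center_y_1 = 360; radius_1 = 60; center_x_2 = 108; center_y_2 = 352; radius_2 = 68; center_x_3 = 64; center_y_3 = 172; radius_3 = 48; px2_4 = 108; py2_4 = 208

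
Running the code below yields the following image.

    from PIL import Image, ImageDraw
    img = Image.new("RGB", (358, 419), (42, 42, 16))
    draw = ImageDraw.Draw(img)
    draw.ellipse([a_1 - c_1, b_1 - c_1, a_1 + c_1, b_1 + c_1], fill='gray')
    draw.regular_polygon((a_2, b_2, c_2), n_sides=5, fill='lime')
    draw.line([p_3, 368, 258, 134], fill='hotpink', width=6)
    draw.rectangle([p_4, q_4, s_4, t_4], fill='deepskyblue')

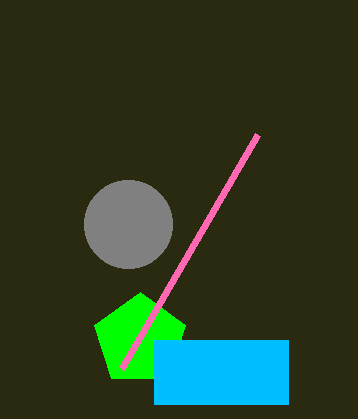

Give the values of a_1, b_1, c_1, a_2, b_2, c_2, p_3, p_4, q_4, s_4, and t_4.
a_1 = 128; b_1 = 224; c_1 = 44; a_2 = 140; b_2 = 340; c_2 = 48; p_3 = 122; p_4 = 154; q_4 = 340; s_4 = 288; t_4 = 404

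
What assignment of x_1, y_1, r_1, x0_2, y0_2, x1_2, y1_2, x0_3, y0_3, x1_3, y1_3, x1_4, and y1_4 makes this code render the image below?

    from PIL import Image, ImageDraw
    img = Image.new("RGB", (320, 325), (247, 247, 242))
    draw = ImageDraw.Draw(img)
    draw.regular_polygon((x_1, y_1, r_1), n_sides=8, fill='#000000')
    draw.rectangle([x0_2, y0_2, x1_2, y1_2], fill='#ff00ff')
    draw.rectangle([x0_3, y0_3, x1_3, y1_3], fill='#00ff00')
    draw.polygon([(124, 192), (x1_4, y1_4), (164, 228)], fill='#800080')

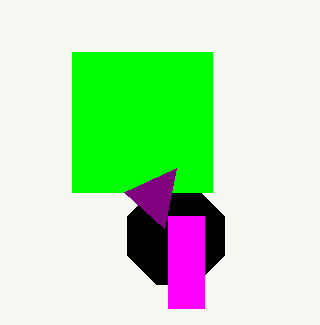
x_1 = 176, y_1 = 236, r_1 = 52, x0_2 = 168, y0_2 = 216, x1_2 = 204, y1_2 = 308, x0_3 = 72, y0_3 = 52, x1_3 = 212, y1_3 = 192, x1_4 = 176, y1_4 = 168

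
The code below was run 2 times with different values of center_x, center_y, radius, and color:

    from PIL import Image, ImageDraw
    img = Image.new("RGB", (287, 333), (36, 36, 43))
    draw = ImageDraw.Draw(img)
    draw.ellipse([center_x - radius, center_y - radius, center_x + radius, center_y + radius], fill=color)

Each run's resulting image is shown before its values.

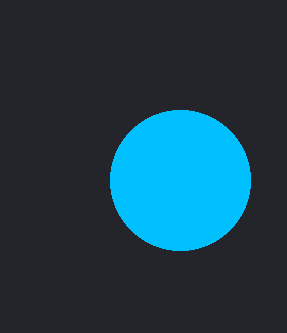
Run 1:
center_x = 180, center_y = 180, radius = 70, color = 'deepskyblue'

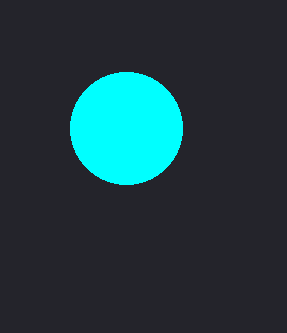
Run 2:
center_x = 126, center_y = 128, radius = 56, color = 'cyan'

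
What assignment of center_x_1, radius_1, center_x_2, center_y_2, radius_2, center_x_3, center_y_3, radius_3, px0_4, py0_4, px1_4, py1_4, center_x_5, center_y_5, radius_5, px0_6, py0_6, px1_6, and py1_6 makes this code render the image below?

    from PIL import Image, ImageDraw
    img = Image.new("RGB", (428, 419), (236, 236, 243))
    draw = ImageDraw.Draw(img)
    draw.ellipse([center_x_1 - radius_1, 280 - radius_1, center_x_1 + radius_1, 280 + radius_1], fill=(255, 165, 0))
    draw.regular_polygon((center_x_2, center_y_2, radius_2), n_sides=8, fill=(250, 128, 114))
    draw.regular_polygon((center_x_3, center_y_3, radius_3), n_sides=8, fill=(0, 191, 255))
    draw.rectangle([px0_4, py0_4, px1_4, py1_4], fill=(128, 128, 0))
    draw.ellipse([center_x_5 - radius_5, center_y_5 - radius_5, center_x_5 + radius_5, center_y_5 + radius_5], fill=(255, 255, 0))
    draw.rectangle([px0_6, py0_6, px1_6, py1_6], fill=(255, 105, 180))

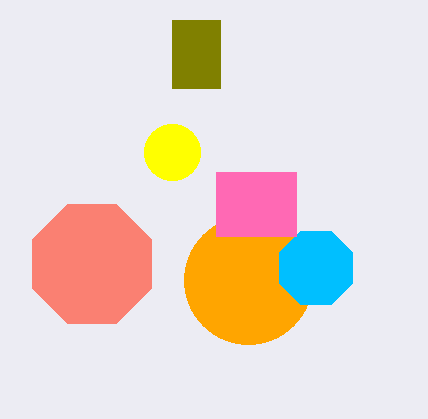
center_x_1 = 248, radius_1 = 64, center_x_2 = 92, center_y_2 = 264, radius_2 = 64, center_x_3 = 316, center_y_3 = 268, radius_3 = 40, px0_4 = 172, py0_4 = 20, px1_4 = 220, py1_4 = 88, center_x_5 = 172, center_y_5 = 152, radius_5 = 28, px0_6 = 216, py0_6 = 172, px1_6 = 296, py1_6 = 236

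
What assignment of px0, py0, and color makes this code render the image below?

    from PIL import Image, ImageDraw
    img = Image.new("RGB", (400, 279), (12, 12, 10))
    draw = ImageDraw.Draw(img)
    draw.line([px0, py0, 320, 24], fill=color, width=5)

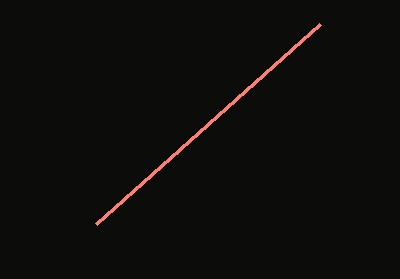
px0 = 96; py0 = 224; color = 'salmon'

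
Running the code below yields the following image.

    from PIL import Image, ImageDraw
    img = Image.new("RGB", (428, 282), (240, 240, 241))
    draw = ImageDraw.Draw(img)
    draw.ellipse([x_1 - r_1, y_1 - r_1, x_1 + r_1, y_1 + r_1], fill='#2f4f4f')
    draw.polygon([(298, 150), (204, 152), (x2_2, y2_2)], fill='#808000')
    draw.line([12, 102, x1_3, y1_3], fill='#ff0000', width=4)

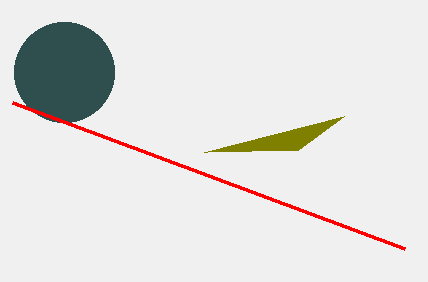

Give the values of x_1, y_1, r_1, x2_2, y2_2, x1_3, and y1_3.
x_1 = 64; y_1 = 72; r_1 = 50; x2_2 = 344; y2_2 = 116; x1_3 = 404; y1_3 = 248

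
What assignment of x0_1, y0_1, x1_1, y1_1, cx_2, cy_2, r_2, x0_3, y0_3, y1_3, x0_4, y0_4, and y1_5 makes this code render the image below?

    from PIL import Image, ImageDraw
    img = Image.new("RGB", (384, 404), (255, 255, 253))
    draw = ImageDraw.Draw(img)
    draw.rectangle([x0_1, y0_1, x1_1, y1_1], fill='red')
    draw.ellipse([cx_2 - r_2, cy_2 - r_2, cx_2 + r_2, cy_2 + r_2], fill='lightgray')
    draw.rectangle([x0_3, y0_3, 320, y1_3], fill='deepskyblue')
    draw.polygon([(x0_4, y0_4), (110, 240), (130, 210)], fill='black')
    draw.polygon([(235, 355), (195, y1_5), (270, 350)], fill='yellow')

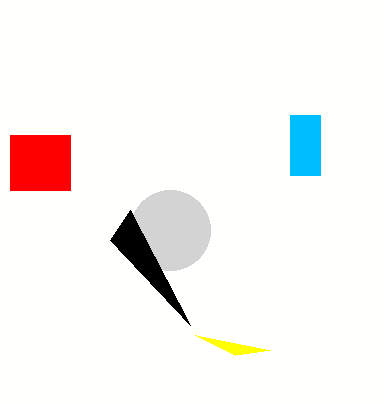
x0_1 = 10, y0_1 = 135, x1_1 = 70, y1_1 = 190, cx_2 = 170, cy_2 = 230, r_2 = 40, x0_3 = 290, y0_3 = 115, y1_3 = 175, x0_4 = 190, y0_4 = 325, y1_5 = 335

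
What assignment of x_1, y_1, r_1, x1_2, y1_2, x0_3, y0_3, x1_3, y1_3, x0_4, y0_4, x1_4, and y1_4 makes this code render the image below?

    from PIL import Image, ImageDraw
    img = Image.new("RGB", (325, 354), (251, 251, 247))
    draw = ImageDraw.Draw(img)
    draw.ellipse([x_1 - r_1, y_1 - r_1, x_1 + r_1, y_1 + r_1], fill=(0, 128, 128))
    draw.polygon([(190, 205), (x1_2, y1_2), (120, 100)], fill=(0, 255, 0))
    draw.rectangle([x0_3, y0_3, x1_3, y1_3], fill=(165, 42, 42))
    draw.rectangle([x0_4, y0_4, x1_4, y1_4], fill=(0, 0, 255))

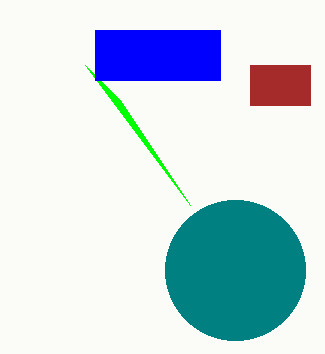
x_1 = 235
y_1 = 270
r_1 = 70
x1_2 = 85
y1_2 = 65
x0_3 = 250
y0_3 = 65
x1_3 = 310
y1_3 = 105
x0_4 = 95
y0_4 = 30
x1_4 = 220
y1_4 = 80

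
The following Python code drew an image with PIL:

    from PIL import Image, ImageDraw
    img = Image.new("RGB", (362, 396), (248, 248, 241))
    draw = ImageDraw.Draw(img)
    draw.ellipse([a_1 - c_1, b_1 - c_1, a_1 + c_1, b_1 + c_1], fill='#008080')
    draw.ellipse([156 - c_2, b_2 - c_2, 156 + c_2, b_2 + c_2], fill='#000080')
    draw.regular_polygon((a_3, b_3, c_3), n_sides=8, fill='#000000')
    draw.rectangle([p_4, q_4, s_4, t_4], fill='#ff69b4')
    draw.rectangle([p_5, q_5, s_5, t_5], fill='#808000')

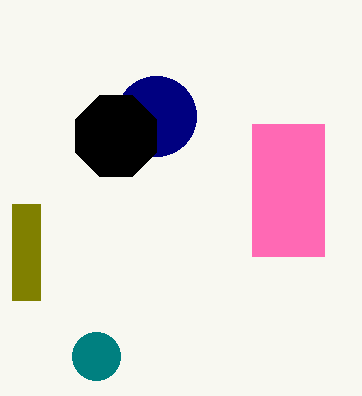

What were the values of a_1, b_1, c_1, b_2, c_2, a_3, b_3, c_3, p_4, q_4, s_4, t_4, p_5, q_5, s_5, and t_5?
a_1 = 96, b_1 = 356, c_1 = 24, b_2 = 116, c_2 = 40, a_3 = 116, b_3 = 136, c_3 = 44, p_4 = 252, q_4 = 124, s_4 = 324, t_4 = 256, p_5 = 12, q_5 = 204, s_5 = 40, t_5 = 300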